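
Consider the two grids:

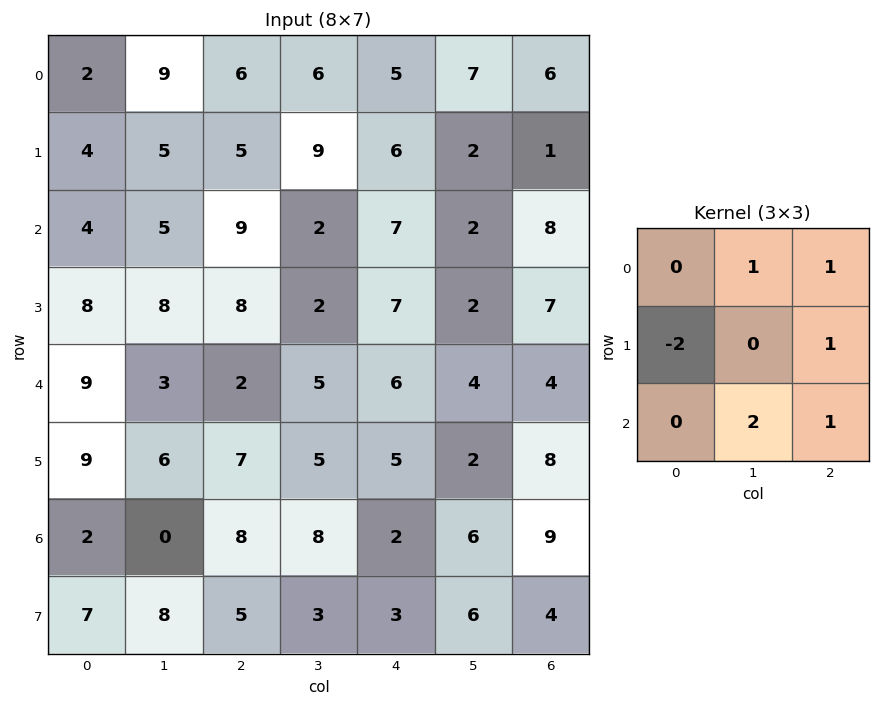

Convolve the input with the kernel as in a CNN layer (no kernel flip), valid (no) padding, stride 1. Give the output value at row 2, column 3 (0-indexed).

23

The receptive field on the input at this output position is [2 7 2 / 2 7 2 / 5 6 4]. Elementwise product with the kernel and sum: 7·1 + 2·1 + 2·-2 + 2·1 + 6·2 + 4·1.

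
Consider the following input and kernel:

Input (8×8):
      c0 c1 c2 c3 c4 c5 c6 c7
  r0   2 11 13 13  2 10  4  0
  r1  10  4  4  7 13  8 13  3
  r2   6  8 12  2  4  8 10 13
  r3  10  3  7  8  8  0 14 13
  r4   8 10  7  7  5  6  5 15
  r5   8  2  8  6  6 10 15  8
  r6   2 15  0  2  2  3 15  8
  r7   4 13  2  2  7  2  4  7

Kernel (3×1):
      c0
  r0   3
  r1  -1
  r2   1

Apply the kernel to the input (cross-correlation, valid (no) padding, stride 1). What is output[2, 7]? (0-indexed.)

The receptive field on the input at this output position is [13 / 13 / 15]. Elementwise product with the kernel and sum: 13·3 + 13·-1 + 15·1.

41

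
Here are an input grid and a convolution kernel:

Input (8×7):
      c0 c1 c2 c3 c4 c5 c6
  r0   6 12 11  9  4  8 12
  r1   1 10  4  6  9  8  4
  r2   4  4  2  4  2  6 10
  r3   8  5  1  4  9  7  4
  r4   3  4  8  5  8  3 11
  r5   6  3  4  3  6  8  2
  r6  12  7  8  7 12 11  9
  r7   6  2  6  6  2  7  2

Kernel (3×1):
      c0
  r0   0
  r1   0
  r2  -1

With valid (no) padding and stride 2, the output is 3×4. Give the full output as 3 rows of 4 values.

-4 -2 -2 -10
-3 -8 -8 -11
-12 -8 -12 -9

Output[0,0]: The receptive field on the input at this output position is [6 / 1 / 4]. Elementwise product with the kernel and sum: 4·-1.
Output[0,1]: The receptive field on the input at this output position is [11 / 4 / 2]. Elementwise product with the kernel and sum: 2·-1.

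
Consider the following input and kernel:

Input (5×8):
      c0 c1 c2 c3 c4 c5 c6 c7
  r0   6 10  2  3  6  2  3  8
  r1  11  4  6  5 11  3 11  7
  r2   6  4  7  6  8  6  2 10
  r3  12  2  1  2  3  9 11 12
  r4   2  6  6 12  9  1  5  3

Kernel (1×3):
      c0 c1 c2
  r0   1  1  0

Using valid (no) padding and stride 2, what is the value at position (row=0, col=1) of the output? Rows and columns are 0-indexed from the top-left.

5

The receptive field on the input at this output position is [2 3 6]. Elementwise product with the kernel and sum: 2·1 + 3·1.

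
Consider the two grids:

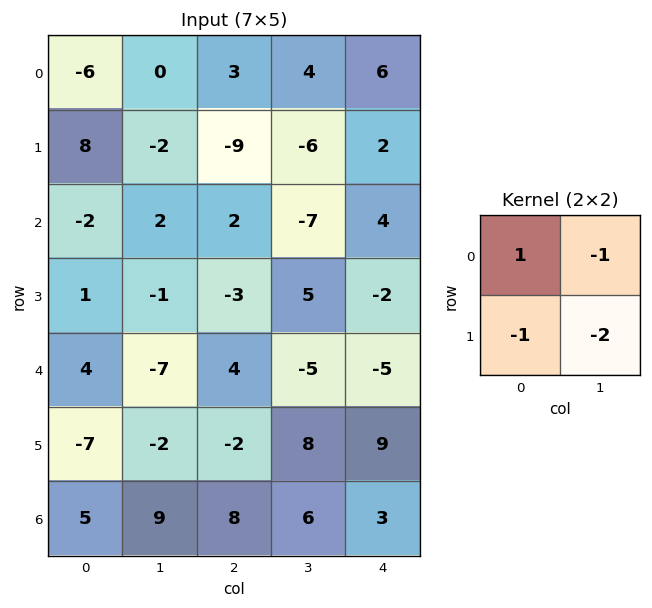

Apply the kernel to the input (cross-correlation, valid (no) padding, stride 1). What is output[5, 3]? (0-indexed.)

-13

The receptive field on the input at this output position is [8 9 / 6 3]. Elementwise product with the kernel and sum: 8·1 + 9·-1 + 6·-1 + 3·-2.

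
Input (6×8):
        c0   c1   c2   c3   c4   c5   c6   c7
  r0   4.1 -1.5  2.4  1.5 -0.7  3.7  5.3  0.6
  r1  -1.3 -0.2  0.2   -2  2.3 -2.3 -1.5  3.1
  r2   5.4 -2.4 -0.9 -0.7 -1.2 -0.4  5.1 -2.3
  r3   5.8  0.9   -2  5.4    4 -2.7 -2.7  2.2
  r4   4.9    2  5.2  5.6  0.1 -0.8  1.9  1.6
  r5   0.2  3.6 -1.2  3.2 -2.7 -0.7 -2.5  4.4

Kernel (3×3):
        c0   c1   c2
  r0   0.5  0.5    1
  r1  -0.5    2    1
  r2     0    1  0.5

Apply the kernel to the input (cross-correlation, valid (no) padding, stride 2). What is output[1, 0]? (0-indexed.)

2.1

The receptive field on the input at this output position is [5.4 -2.4 -0.9 / 5.8 0.9 -2 / 4.9 2 5.2]. Elementwise product with the kernel and sum: 5.4·0.5 + -2.4·0.5 + -0.9·1 + 5.8·-0.5 + 0.9·2 + -2·1 + 2·1 + 5.2·0.5.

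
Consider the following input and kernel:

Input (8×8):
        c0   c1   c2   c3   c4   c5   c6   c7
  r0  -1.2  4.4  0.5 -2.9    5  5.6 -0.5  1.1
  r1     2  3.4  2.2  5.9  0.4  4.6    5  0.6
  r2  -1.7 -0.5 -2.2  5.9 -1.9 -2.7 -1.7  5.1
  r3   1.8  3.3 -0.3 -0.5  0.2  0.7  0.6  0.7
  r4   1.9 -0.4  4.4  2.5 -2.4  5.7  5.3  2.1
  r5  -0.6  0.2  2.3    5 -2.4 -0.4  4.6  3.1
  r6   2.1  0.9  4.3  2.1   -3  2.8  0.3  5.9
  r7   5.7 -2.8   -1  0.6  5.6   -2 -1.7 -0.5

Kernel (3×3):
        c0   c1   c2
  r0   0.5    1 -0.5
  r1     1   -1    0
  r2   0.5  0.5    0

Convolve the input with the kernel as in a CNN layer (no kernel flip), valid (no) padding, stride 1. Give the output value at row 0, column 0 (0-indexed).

The receptive field on the input at this output position is [-1.2 4.4 0.5 / 2 3.4 2.2 / -1.7 -0.5 -2.2]. Elementwise product with the kernel and sum: -1.2·0.5 + 4.4·1 + 0.5·-0.5 + 2·1 + 3.4·-1 + -1.7·0.5 + -0.5·0.5.

1.05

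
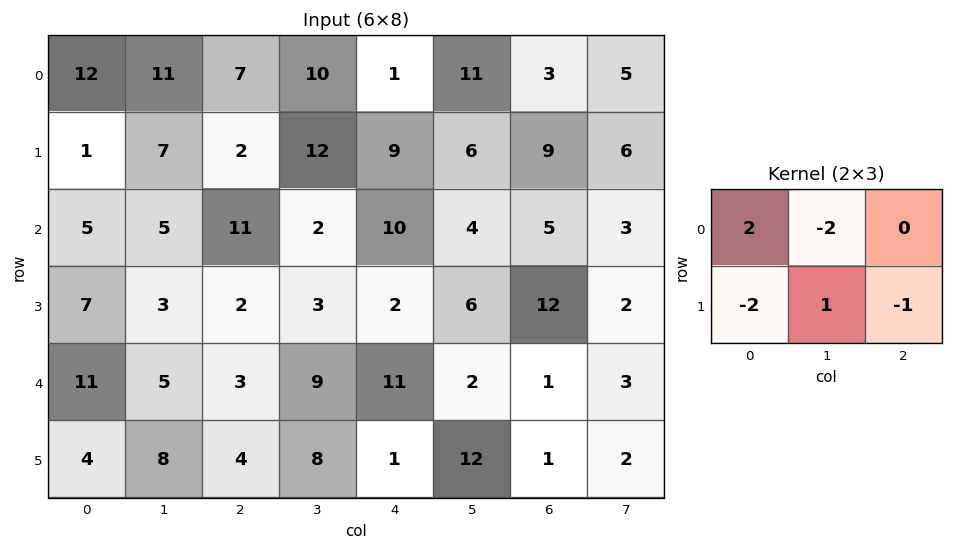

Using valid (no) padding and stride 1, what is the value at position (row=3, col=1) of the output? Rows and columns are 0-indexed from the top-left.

The receptive field on the input at this output position is [3 2 3 / 5 3 9]. Elementwise product with the kernel and sum: 3·2 + 2·-2 + 5·-2 + 3·1 + 9·-1.

-14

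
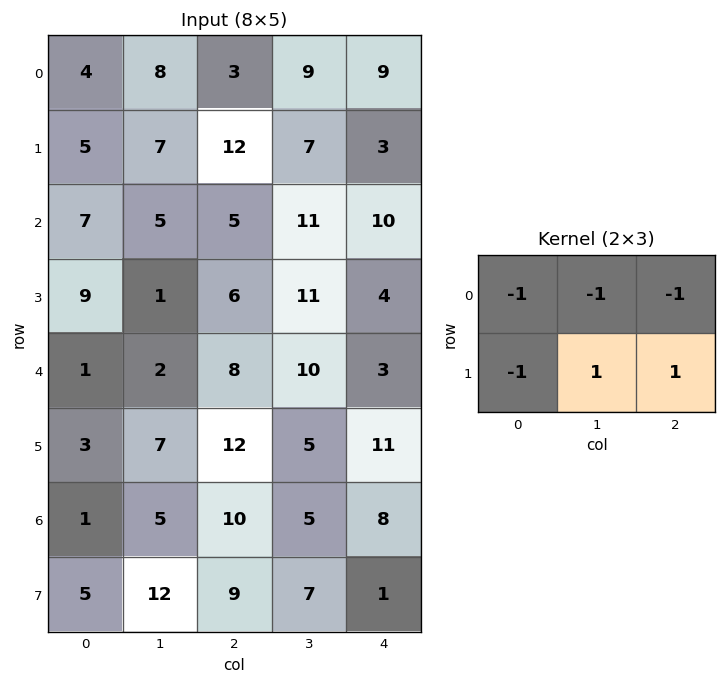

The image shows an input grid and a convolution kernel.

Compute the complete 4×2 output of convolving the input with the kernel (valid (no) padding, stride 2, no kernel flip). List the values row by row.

Output[0,0]: The receptive field on the input at this output position is [4 8 3 / 5 7 12]. Elementwise product with the kernel and sum: 4·-1 + 8·-1 + 3·-1 + 5·-1 + 7·1 + 12·1.

-1 -23
-19 -17
5 -17
0 -24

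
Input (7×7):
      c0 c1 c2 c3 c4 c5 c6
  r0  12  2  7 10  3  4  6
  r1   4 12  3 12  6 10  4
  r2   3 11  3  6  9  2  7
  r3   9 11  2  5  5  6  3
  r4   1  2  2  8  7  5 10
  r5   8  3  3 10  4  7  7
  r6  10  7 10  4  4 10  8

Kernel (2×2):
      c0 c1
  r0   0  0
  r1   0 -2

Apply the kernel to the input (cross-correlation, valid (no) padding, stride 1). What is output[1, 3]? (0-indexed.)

-18

The receptive field on the input at this output position is [12 6 / 6 9]. Elementwise product with the kernel and sum: 9·-2.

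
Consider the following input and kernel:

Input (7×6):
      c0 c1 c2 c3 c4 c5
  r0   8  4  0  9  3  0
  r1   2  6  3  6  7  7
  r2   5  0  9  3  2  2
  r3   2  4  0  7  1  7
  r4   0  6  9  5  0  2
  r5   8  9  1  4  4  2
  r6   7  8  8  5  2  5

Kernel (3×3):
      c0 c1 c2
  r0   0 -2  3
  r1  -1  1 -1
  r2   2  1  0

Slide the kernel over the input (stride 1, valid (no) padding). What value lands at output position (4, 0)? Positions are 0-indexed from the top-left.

37

The receptive field on the input at this output position is [0 6 9 / 8 9 1 / 7 8 8]. Elementwise product with the kernel and sum: 6·-2 + 9·3 + 8·-1 + 9·1 + 1·-1 + 7·2 + 8·1.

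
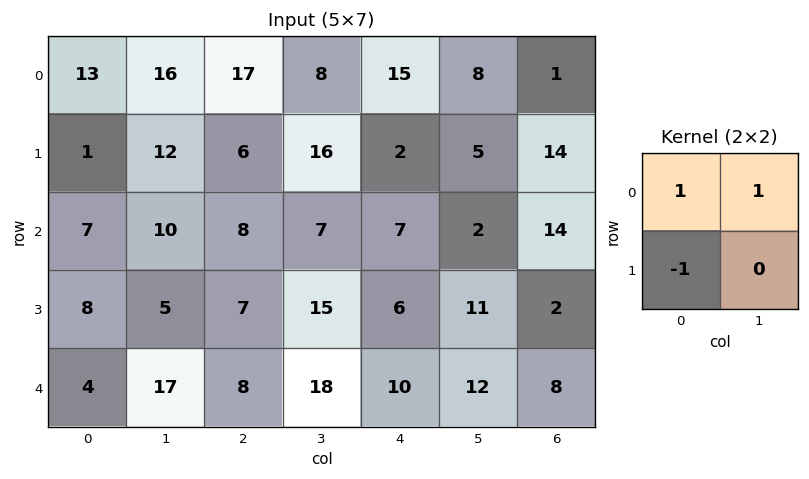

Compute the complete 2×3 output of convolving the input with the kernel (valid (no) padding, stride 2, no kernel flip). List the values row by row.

28 19 21
9 8 3

Output[0,0]: The receptive field on the input at this output position is [13 16 / 1 12]. Elementwise product with the kernel and sum: 13·1 + 16·1 + 1·-1.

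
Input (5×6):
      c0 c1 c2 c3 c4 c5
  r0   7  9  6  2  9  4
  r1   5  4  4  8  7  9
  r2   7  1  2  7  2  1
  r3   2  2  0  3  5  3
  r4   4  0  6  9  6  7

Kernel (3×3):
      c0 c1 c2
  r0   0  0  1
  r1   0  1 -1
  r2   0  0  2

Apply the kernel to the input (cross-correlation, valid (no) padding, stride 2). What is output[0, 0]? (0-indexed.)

The receptive field on the input at this output position is [7 9 6 / 5 4 4 / 7 1 2]. Elementwise product with the kernel and sum: 6·1 + 4·1 + 4·-1 + 2·2.

10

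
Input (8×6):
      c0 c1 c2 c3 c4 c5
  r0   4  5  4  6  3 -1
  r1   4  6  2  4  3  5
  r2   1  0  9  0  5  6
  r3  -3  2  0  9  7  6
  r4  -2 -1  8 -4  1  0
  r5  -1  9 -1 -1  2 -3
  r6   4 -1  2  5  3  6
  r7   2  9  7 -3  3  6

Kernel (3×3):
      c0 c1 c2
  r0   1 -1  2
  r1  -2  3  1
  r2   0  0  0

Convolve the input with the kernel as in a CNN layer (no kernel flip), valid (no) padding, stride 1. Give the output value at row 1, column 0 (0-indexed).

9

The receptive field on the input at this output position is [4 6 2 / 1 0 9 / -3 2 0]. Elementwise product with the kernel and sum: 4·1 + 6·-1 + 2·2 + 1·-2 + 0·3 + 9·1.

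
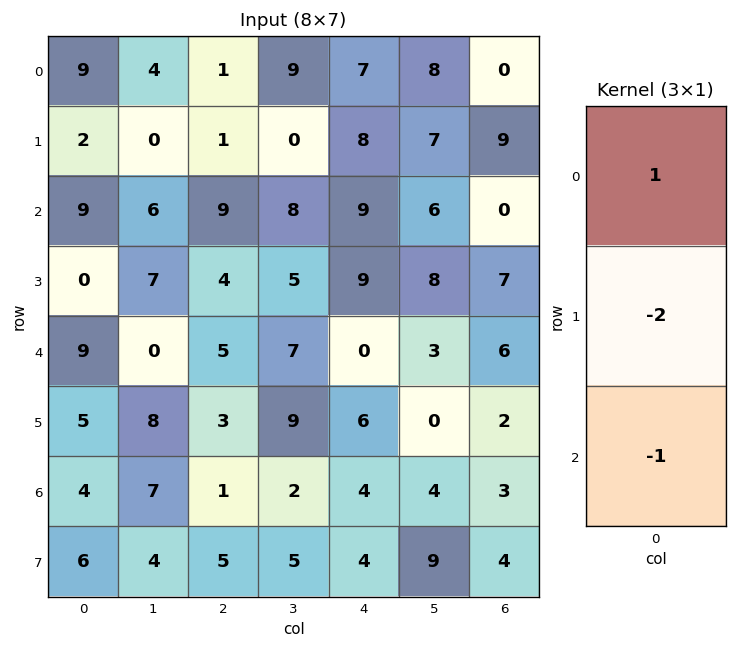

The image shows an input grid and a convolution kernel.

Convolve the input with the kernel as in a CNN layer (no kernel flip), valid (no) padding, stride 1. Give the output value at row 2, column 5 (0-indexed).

The receptive field on the input at this output position is [6 / 8 / 3]. Elementwise product with the kernel and sum: 6·1 + 8·-2 + 3·-1.

-13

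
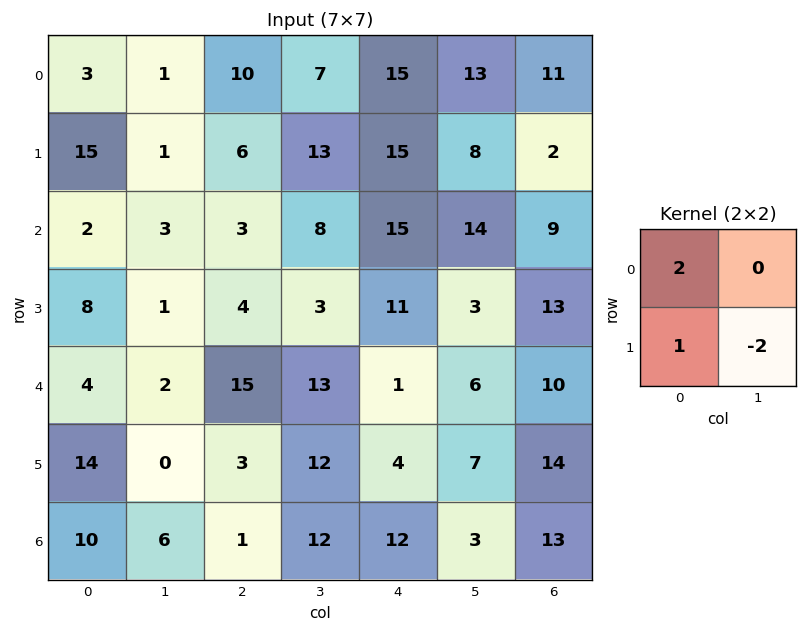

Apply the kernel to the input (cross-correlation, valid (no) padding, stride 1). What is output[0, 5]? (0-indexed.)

The receptive field on the input at this output position is [13 11 / 8 2]. Elementwise product with the kernel and sum: 13·2 + 8·1 + 2·-2.

30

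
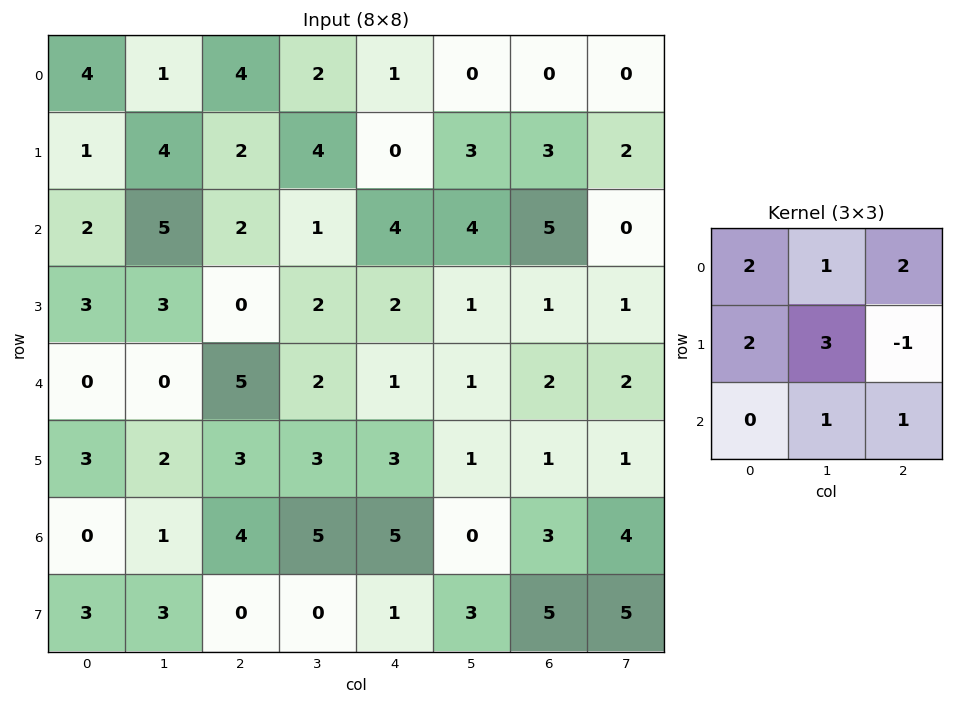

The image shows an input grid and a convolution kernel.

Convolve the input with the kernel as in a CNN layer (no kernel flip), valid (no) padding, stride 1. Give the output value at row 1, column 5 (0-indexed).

The receptive field on the input at this output position is [3 3 2 / 4 5 0 / 1 1 1]. Elementwise product with the kernel and sum: 3·2 + 3·1 + 2·2 + 4·2 + 5·3 + 0·-1 + 1·1 + 1·1.

38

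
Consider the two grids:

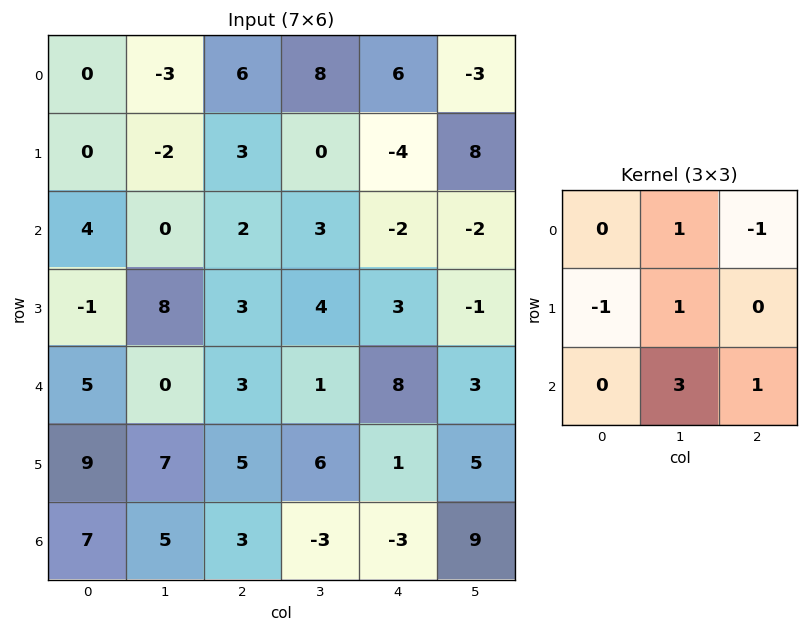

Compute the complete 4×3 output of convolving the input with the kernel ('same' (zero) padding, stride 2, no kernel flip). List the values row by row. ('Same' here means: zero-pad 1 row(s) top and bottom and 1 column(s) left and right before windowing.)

-2 18 -6
11 18 -9
30 23 19
9 -3 -4

Output[0,0]: The receptive field on the zero-padded input at this output position is [0 0 0 / 0 0 -3 / 0 0 -2]. Elementwise product with the kernel and sum: 0·1 + 0·-1 + 0·-1 + 0·1 + 0·3 + -2·1.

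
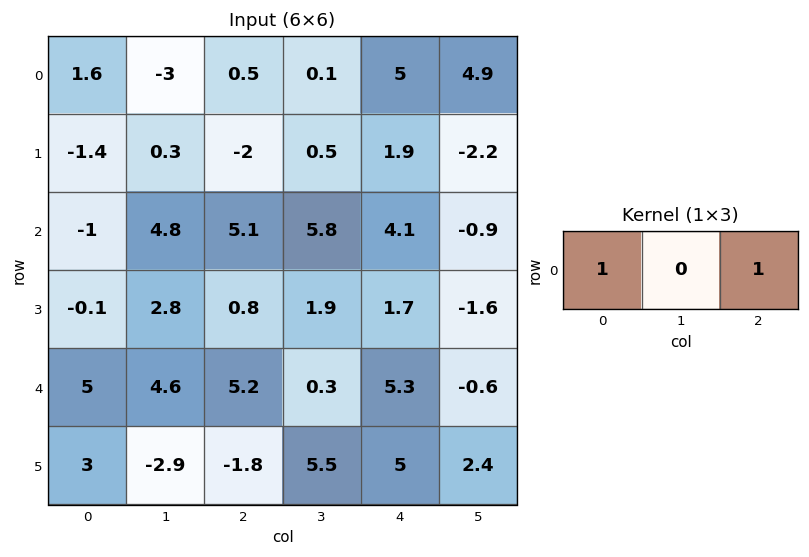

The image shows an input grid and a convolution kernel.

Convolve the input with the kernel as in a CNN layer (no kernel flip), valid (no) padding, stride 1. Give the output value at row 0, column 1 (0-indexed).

The receptive field on the input at this output position is [-3 0.5 0.1]. Elementwise product with the kernel and sum: -3·1 + 0.1·1.

-2.9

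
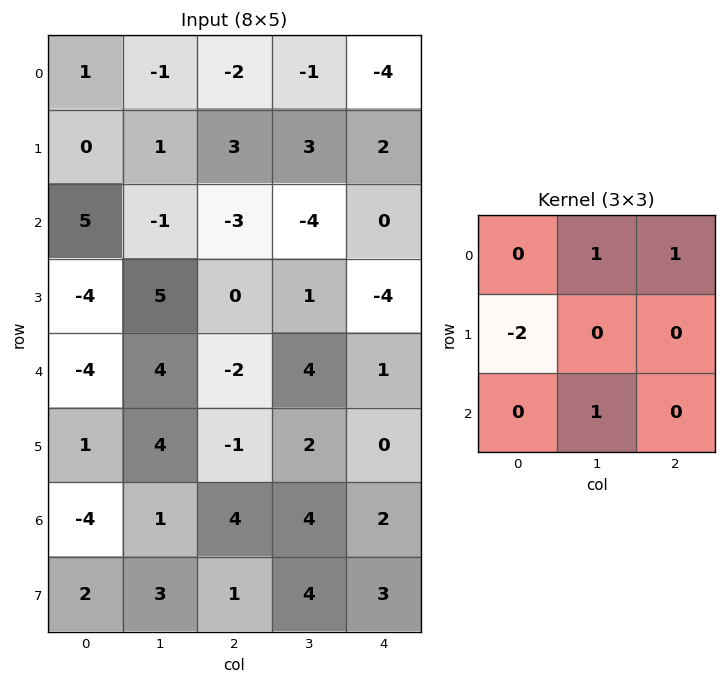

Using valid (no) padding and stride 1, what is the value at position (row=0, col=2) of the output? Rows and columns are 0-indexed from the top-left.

The receptive field on the input at this output position is [-2 -1 -4 / 3 3 2 / -3 -4 0]. Elementwise product with the kernel and sum: -1·1 + -4·1 + 3·-2 + -4·1.

-15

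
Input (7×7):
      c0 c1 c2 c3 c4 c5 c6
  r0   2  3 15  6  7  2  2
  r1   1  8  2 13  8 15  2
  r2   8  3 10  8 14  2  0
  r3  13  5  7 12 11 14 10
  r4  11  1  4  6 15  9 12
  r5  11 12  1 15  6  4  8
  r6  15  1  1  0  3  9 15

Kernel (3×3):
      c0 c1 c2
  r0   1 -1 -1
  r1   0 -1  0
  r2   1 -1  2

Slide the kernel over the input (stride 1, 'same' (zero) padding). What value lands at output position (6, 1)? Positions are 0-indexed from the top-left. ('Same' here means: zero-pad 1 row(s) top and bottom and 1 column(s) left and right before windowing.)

The receptive field on the zero-padded input at this output position is [11 12 1 / 15 1 1 / 0 0 0]. Elementwise product with the kernel and sum: 11·1 + 12·-1 + 1·-1 + 1·-1 + 0·1 + 0·-1 + 0·2.

-3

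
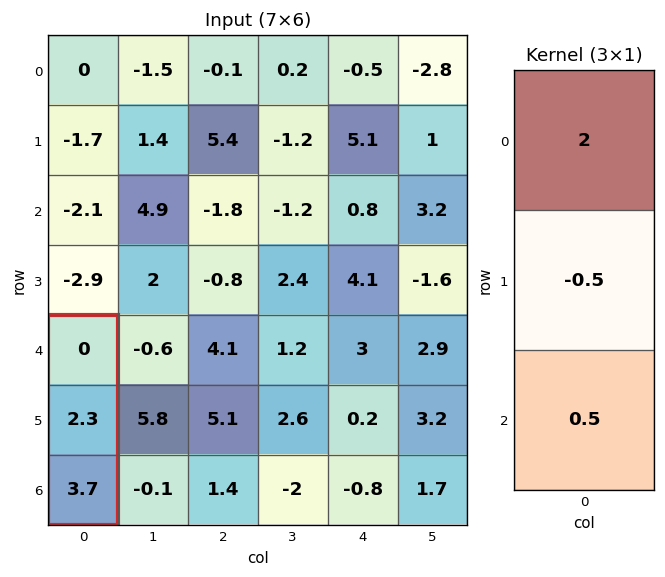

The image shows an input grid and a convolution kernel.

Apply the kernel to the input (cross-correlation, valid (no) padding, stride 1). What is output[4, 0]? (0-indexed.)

The receptive field on the input at this output position is [0 / 2.3 / 3.7]. Elementwise product with the kernel and sum: 0·2 + 2.3·-0.5 + 3.7·0.5.

0.7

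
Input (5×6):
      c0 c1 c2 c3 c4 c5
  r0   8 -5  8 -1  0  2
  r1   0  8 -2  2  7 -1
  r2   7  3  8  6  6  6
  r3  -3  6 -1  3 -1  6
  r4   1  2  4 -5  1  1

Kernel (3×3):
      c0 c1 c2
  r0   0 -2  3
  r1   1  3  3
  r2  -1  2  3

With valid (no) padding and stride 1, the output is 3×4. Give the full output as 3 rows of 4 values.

75 20 49 50
30 56 65 38
45 5 0 34

Output[0,0]: The receptive field on the input at this output position is [8 -5 8 / 0 8 -2 / 7 3 8]. Elementwise product with the kernel and sum: -5·-2 + 8·3 + 0·1 + 8·3 + -2·3 + 7·-1 + 3·2 + 8·3.
Output[0,1]: The receptive field on the input at this output position is [-5 8 -1 / 8 -2 2 / 3 8 6]. Elementwise product with the kernel and sum: 8·-2 + -1·3 + 8·1 + -2·3 + 2·3 + 3·-1 + 8·2 + 6·3.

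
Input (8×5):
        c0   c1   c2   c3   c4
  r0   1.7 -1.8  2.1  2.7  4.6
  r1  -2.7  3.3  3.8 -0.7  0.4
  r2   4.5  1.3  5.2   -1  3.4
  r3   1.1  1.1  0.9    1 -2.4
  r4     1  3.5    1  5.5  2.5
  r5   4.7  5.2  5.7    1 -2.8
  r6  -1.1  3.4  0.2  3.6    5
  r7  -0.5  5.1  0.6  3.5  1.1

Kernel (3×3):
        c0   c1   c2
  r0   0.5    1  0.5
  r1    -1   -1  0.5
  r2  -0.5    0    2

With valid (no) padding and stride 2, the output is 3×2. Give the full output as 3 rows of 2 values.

Output[0,0]: The receptive field on the input at this output position is [1.7 -1.8 2.1 / -2.7 3.3 3.8 / 4.5 1.3 5.2]. Elementwise product with the kernel and sum: 1.7·0.5 + -1.8·1 + 2.1·0.5 + -2.7·-1 + 3.3·-1 + 3.8·0.5 + 4.5·-0.5 + 5.2·2.

9.55 7.35
5.9 4.7
-1.6 9.05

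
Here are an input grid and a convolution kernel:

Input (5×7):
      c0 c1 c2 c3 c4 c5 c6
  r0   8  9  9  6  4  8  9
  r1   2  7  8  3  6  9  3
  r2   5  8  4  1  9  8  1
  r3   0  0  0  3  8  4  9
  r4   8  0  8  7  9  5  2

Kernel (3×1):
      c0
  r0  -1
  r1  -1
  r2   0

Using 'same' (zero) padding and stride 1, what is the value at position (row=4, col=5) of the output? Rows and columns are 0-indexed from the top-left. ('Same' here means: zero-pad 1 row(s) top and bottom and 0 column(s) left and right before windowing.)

-9

The receptive field on the zero-padded input at this output position is [4 / 5 / 0]. Elementwise product with the kernel and sum: 4·-1 + 5·-1.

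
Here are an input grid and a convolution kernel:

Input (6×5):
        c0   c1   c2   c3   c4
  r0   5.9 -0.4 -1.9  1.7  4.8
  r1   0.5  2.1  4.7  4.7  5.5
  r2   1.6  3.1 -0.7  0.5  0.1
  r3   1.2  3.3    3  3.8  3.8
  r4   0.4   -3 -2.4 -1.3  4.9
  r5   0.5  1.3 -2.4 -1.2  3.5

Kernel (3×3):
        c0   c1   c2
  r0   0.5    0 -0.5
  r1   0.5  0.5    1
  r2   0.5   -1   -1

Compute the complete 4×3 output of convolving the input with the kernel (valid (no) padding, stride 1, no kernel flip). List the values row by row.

Output[0,0]: The receptive field on the input at this output position is [5.9 -0.4 -1.9 / 0.5 2.1 4.7 / 1.6 3.1 -0.7]. Elementwise product with the kernel and sum: 5.9·0.5 + -1.9·-0.5 + 0.5·0.5 + 2.1·0.5 + 4.7·1 + 1.6·0.5 + 3.1·-1 + -0.7·-1.
Output[0,1]: The receptive field on the input at this output position is [-0.4 -1.9 1.7 / 2.1 4.7 4.7 / 3.1 -0.7 0.5]. Elementwise product with the kernel and sum: -0.4·0.5 + 1.7·-0.5 + 2.1·0.5 + 4.7·0.5 + 4.7·1 + 3.1·0.5 + -0.7·-1 + 0.5·-1.

8.3 8.8 5.9
-6.15 -4.75 -6.5
12 10.45 2
-3.25 -0 -0.85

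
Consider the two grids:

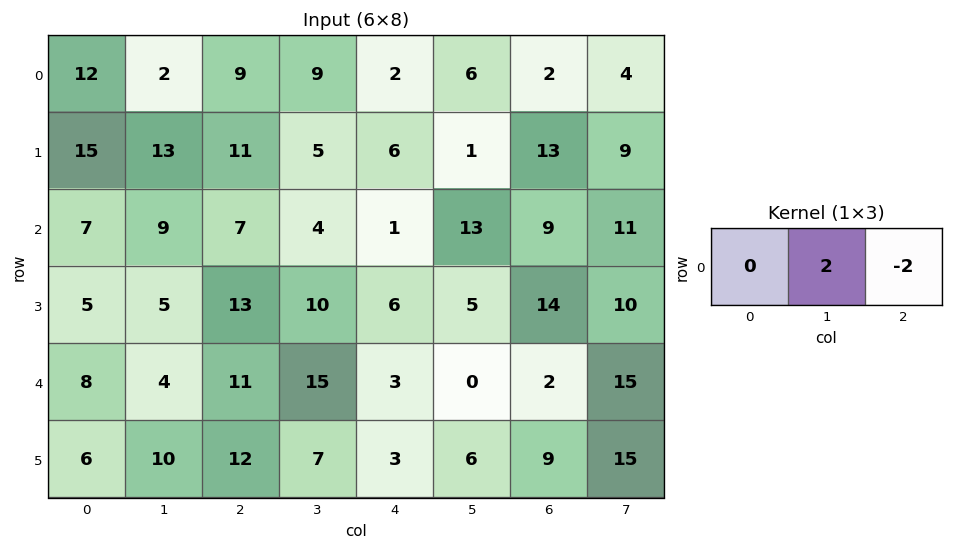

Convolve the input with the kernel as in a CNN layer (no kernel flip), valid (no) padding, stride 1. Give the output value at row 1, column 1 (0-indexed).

The receptive field on the input at this output position is [13 11 5]. Elementwise product with the kernel and sum: 11·2 + 5·-2.

12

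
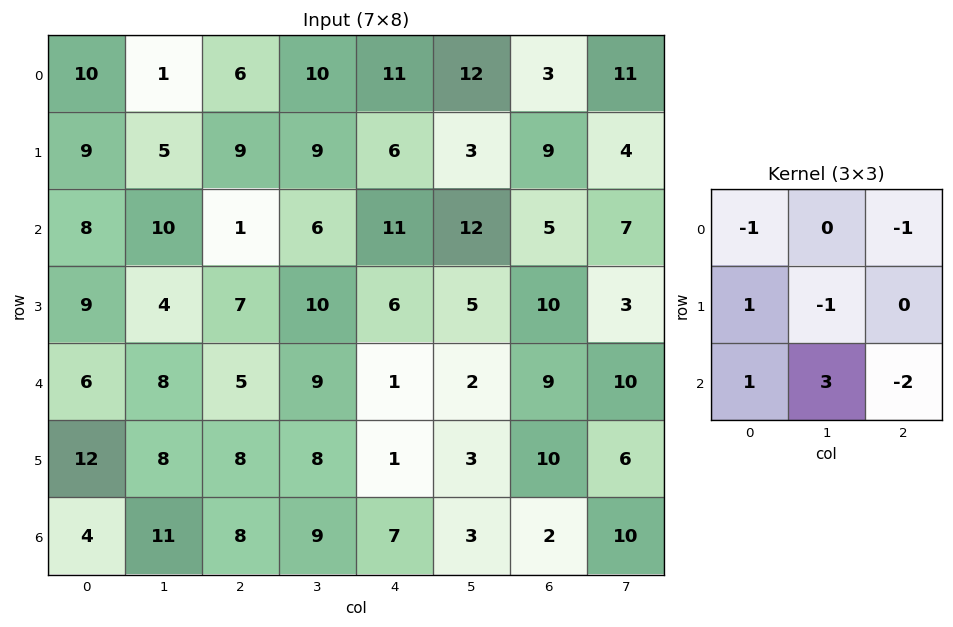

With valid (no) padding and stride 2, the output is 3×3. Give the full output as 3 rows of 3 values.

Output[0,0]: The receptive field on the input at this output position is [10 1 6 / 9 5 9 / 8 10 1]. Elementwise product with the kernel and sum: 10·-1 + 6·-1 + 9·1 + 5·-1 + 8·1 + 10·3 + 1·-2.

24 -20 26
16 15 -26
14 15 0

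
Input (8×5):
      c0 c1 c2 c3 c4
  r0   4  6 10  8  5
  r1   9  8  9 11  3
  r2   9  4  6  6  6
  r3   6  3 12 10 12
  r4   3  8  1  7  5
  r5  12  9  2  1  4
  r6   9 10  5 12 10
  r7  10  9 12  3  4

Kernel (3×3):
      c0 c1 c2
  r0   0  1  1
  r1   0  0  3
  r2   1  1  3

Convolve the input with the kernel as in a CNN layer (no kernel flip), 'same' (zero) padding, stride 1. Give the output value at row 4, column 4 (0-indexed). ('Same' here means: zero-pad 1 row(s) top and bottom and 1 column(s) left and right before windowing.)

17

The receptive field on the zero-padded input at this output position is [10 12 0 / 7 5 0 / 1 4 0]. Elementwise product with the kernel and sum: 12·1 + 0·1 + 0·3 + 1·1 + 4·1 + 0·3.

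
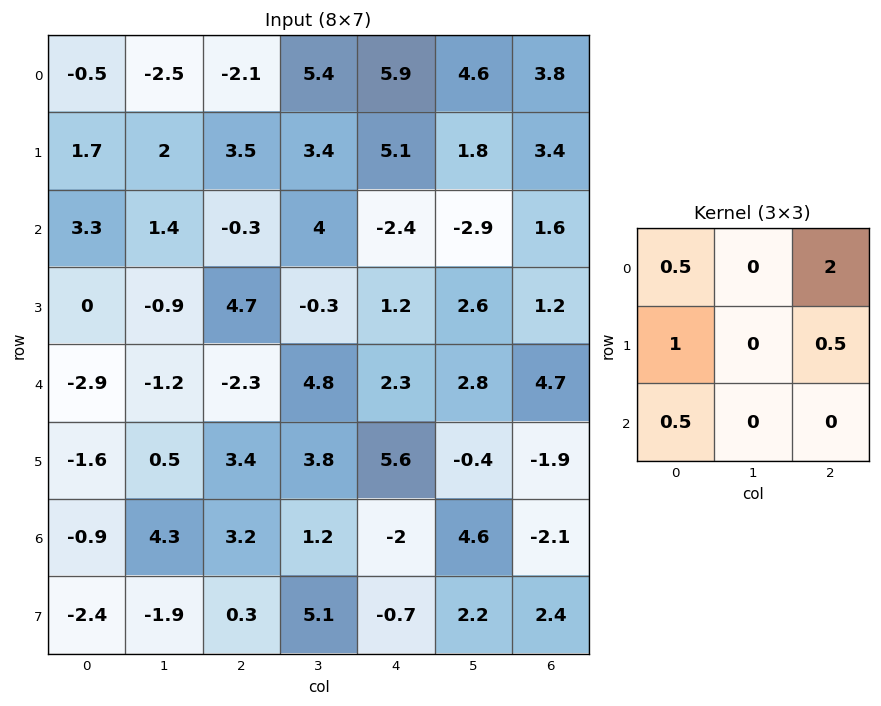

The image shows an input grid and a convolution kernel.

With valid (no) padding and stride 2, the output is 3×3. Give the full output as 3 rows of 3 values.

Output[0,0]: The receptive field on the input at this output position is [-0.5 -2.5 -2.1 / 1.7 2 3.5 / 3.3 1.4 -0.3]. Elementwise product with the kernel and sum: -0.5·0.5 + -2.1·2 + 1.7·1 + 3.5·0.5 + 3.3·0.5.

0.65 16.65 16.15
1.95 -0.8 4.95
-6.4 11.25 14.2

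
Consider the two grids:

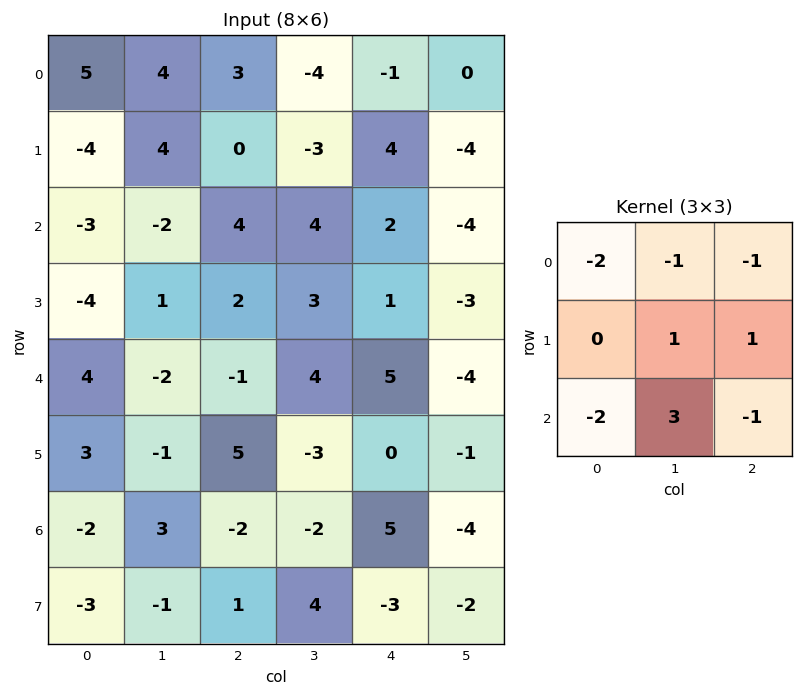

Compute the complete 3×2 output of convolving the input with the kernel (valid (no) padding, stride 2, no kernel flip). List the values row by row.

Output[0,0]: The receptive field on the input at this output position is [5 4 3 / -4 4 0 / -3 -2 4]. Elementwise product with the kernel and sum: 5·-2 + 4·-1 + 3·-1 + 4·1 + 0·1 + -3·-2 + -2·3 + 4·-1.

-17 2
-6 -1
14 -17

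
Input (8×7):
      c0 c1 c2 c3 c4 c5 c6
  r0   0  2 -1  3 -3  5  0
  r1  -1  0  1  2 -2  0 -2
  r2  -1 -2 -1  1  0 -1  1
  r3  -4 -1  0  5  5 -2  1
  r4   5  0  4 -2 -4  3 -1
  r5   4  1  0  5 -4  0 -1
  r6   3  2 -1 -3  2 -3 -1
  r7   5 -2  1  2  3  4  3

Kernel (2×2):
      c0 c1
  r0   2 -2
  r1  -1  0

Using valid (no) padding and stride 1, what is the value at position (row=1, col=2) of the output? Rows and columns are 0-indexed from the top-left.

The receptive field on the input at this output position is [1 2 / -1 1]. Elementwise product with the kernel and sum: 1·2 + 2·-2 + -1·-1.

-1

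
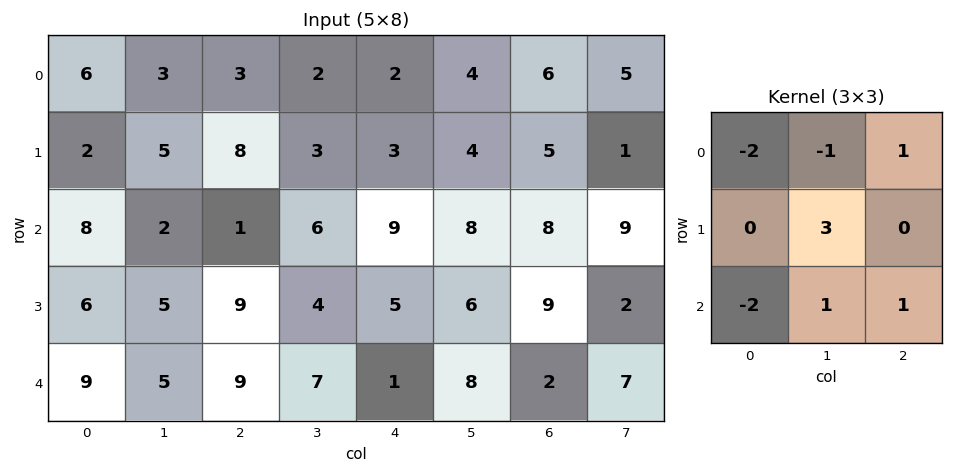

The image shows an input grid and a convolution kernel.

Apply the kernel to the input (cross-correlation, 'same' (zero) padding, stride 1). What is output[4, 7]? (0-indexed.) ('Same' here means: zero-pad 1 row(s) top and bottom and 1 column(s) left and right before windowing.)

The receptive field on the zero-padded input at this output position is [9 2 0 / 2 7 0 / 0 0 0]. Elementwise product with the kernel and sum: 9·-2 + 2·-1 + 0·1 + 7·3 + 0·-2 + 0·1 + 0·1.

1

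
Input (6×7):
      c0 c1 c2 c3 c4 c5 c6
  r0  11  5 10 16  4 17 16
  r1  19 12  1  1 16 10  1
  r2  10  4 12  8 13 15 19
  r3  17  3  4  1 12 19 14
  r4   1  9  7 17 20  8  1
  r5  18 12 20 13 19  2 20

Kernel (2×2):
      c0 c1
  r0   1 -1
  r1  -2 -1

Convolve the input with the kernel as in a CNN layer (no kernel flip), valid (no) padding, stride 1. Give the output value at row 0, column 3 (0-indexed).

-6

The receptive field on the input at this output position is [16 4 / 1 16]. Elementwise product with the kernel and sum: 16·1 + 4·-1 + 1·-2 + 16·-1.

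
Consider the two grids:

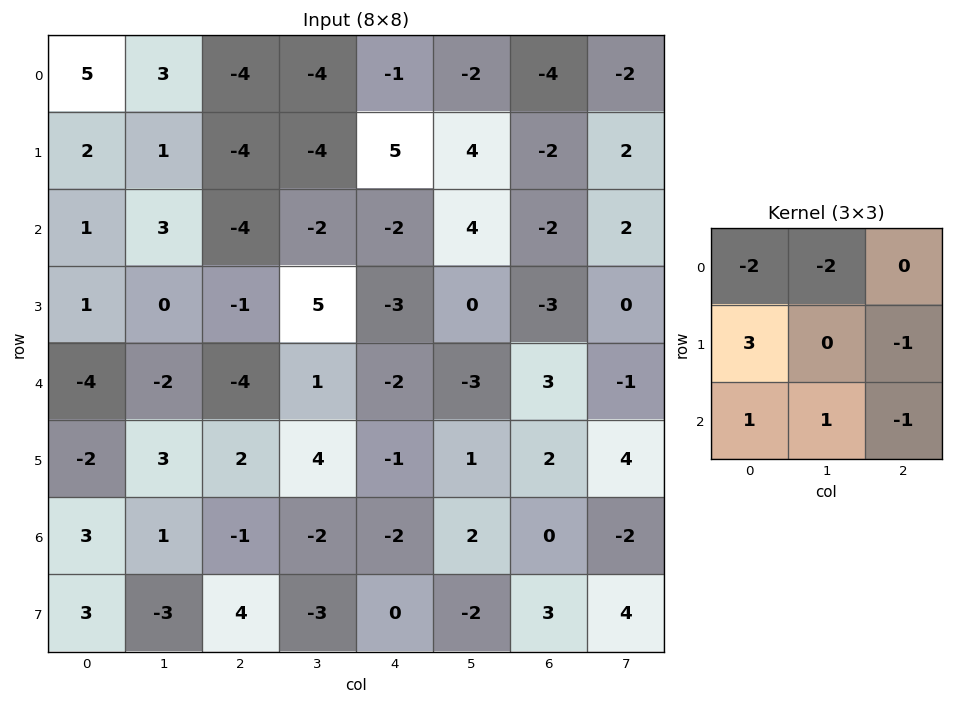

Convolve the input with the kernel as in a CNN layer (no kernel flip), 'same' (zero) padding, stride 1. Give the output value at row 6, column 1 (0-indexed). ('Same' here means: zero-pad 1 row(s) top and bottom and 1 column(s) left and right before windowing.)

The receptive field on the zero-padded input at this output position is [-2 3 2 / 3 1 -1 / 3 -3 4]. Elementwise product with the kernel and sum: -2·-2 + 3·-2 + 3·3 + -1·-1 + 3·1 + -3·1 + 4·-1.

4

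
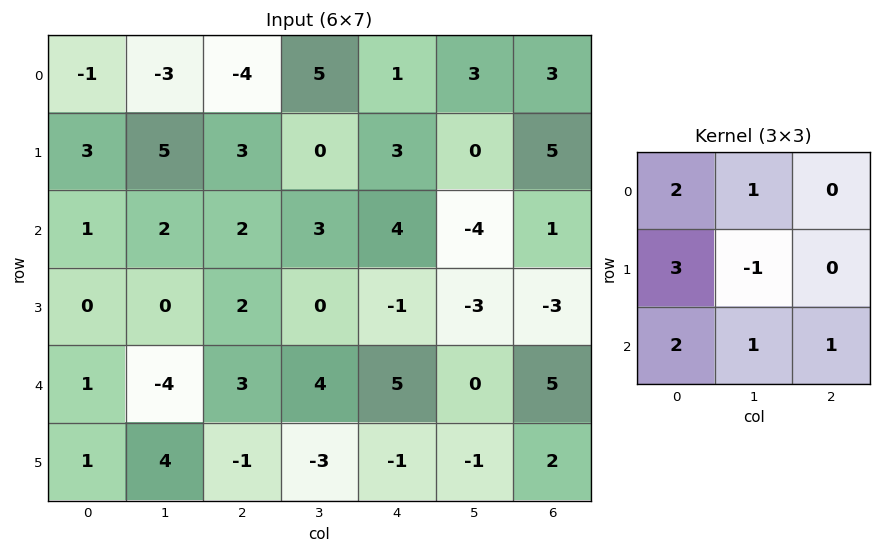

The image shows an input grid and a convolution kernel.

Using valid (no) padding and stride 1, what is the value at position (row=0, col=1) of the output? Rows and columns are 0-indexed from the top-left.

The receptive field on the input at this output position is [-3 -4 5 / 5 3 0 / 2 2 3]. Elementwise product with the kernel and sum: -3·2 + -4·1 + 5·3 + 3·-1 + 2·2 + 2·1 + 3·1.

11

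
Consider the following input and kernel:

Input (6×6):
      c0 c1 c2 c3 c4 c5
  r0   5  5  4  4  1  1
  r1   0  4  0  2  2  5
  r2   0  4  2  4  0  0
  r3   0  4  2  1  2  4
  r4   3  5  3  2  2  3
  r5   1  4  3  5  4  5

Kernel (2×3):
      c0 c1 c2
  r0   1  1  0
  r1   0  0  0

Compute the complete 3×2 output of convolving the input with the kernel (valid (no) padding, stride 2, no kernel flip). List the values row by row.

Output[0,0]: The receptive field on the input at this output position is [5 5 4 / 0 4 0]. Elementwise product with the kernel and sum: 5·1 + 5·1.

10 8
4 6
8 5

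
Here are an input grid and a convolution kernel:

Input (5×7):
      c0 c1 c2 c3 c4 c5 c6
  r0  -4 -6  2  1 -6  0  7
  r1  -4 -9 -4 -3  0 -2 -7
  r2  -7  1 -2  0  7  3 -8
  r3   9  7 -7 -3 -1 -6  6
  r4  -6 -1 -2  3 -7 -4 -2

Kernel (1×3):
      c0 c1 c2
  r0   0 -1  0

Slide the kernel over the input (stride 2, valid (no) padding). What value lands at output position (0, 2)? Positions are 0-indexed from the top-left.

The receptive field on the input at this output position is [-6 0 7]. Elementwise product with the kernel and sum: 0·-1.

0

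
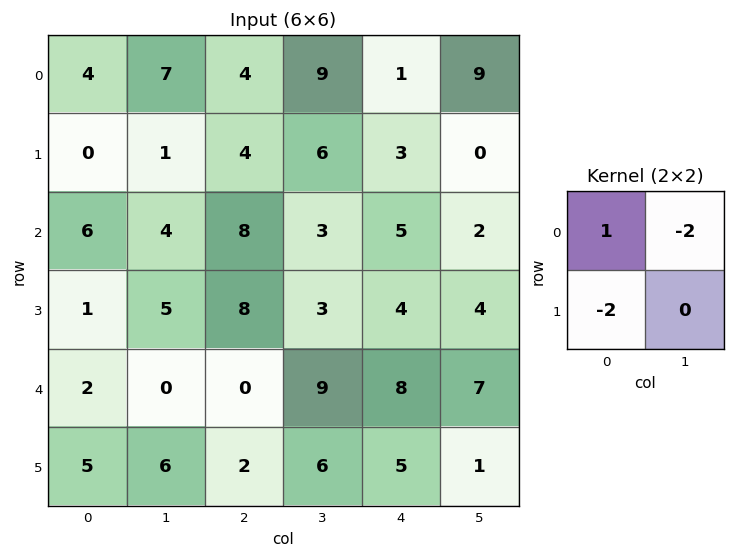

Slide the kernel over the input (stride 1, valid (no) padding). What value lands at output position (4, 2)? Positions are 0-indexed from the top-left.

-22

The receptive field on the input at this output position is [0 9 / 2 6]. Elementwise product with the kernel and sum: 0·1 + 9·-2 + 2·-2.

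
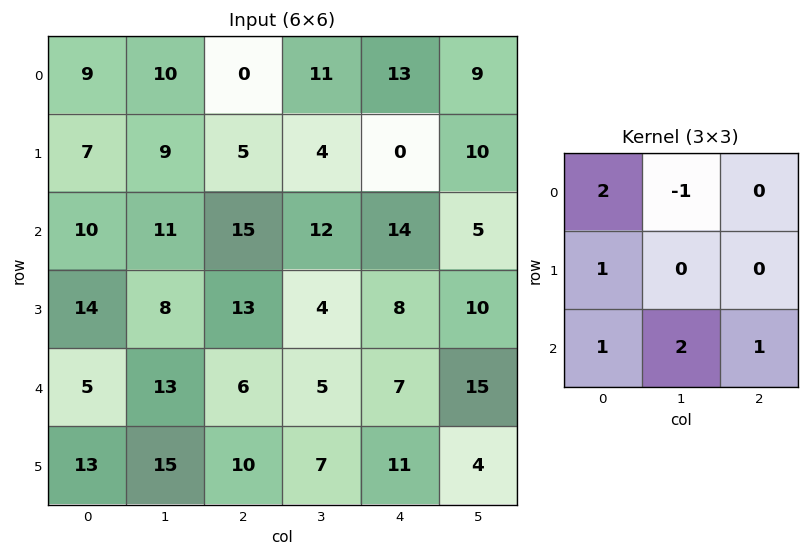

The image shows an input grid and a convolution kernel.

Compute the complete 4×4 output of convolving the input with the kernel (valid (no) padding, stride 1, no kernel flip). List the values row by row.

Output[0,0]: The receptive field on the input at this output position is [9 10 0 / 7 9 5 / 10 11 15]. Elementwise product with the kernel and sum: 9·2 + 10·-1 + 7·1 + 10·1 + 11·2 + 15·1.

62 82 47 58
58 62 50 50
60 45 54 48
78 58 63 38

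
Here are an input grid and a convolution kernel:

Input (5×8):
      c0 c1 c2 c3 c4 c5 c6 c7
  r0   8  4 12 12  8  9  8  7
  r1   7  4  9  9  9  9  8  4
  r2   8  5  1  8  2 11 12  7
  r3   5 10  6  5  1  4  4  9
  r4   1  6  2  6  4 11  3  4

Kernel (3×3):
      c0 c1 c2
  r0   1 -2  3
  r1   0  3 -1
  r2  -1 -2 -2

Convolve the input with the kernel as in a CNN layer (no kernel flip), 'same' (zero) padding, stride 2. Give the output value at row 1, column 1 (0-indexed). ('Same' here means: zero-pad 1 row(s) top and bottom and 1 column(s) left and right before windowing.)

-24

The receptive field on the zero-padded input at this output position is [4 9 9 / 5 1 8 / 10 6 5]. Elementwise product with the kernel and sum: 4·1 + 9·-2 + 9·3 + 1·3 + 8·-1 + 10·-1 + 6·-2 + 5·-2.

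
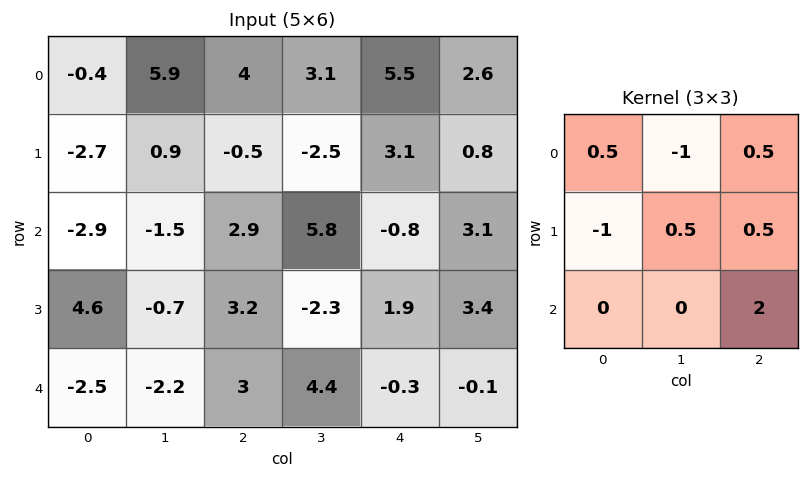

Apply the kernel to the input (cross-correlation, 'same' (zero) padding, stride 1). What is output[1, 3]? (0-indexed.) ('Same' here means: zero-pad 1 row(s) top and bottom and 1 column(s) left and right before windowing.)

The receptive field on the zero-padded input at this output position is [4 3.1 5.5 / -0.5 -2.5 3.1 / 2.9 5.8 -0.8]. Elementwise product with the kernel and sum: 4·0.5 + 3.1·-1 + 5.5·0.5 + -0.5·-1 + -2.5·0.5 + 3.1·0.5 + -0.8·2.

0.85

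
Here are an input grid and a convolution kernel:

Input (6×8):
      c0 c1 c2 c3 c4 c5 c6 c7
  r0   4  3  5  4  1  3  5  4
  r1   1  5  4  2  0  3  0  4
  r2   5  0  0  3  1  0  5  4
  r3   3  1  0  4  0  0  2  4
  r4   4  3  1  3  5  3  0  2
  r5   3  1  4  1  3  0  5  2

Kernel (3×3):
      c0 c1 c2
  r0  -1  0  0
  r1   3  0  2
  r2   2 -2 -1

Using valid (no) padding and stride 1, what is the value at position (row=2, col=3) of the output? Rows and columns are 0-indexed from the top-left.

The receptive field on the input at this output position is [3 1 0 / 4 0 0 / 3 5 3]. Elementwise product with the kernel and sum: 3·-1 + 4·3 + 0·2 + 3·2 + 5·-2 + 3·-1.

2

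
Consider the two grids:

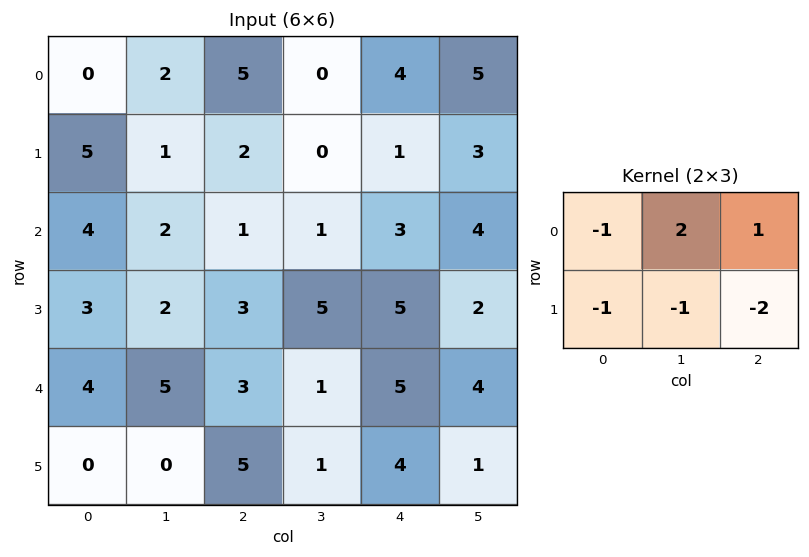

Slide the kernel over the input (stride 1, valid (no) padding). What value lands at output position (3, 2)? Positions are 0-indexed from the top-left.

The receptive field on the input at this output position is [3 5 5 / 3 1 5]. Elementwise product with the kernel and sum: 3·-1 + 5·2 + 5·1 + 3·-1 + 1·-1 + 5·-2.

-2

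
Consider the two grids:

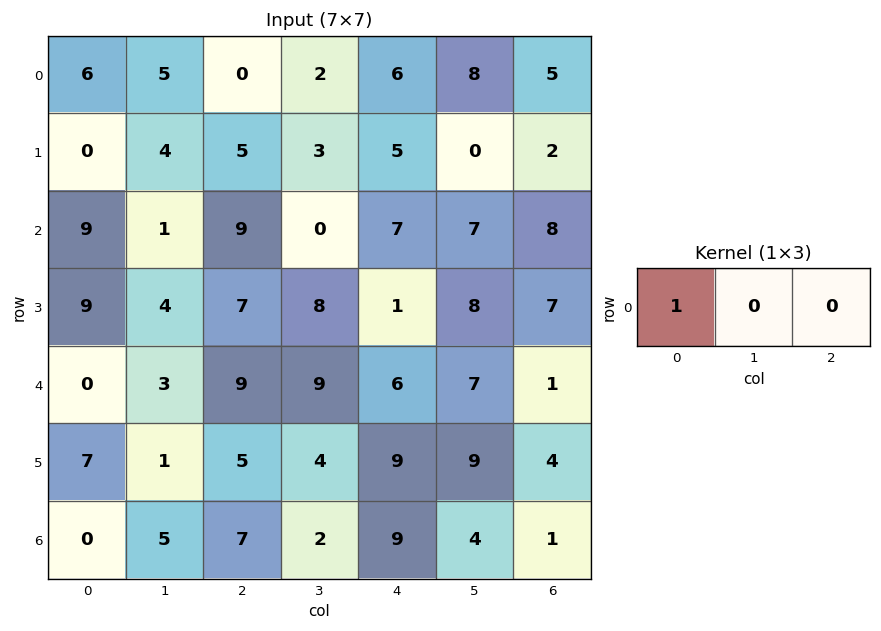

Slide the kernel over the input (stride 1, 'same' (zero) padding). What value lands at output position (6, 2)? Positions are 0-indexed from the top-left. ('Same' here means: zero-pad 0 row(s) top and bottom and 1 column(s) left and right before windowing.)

The receptive field on the zero-padded input at this output position is [5 7 2]. Elementwise product with the kernel and sum: 5·1.

5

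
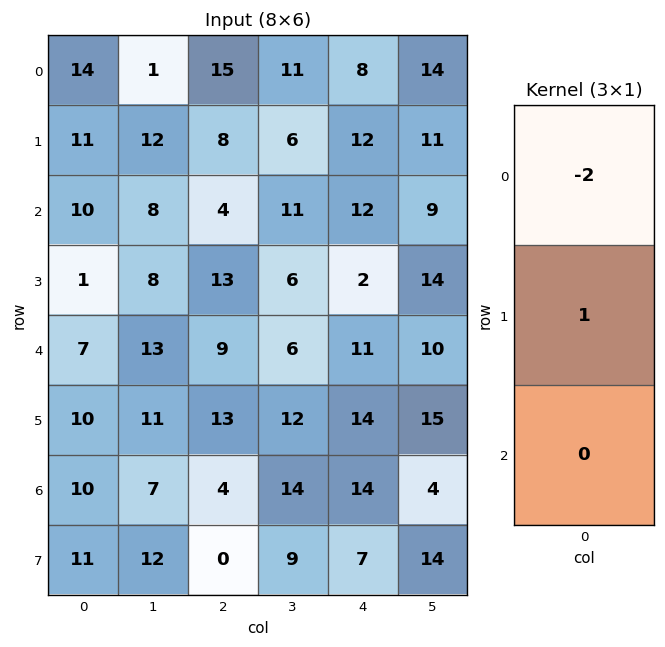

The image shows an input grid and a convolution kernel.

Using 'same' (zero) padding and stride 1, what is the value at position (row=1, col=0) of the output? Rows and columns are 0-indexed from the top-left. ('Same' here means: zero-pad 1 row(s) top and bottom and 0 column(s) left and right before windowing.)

The receptive field on the zero-padded input at this output position is [14 / 11 / 10]. Elementwise product with the kernel and sum: 14·-2 + 11·1.

-17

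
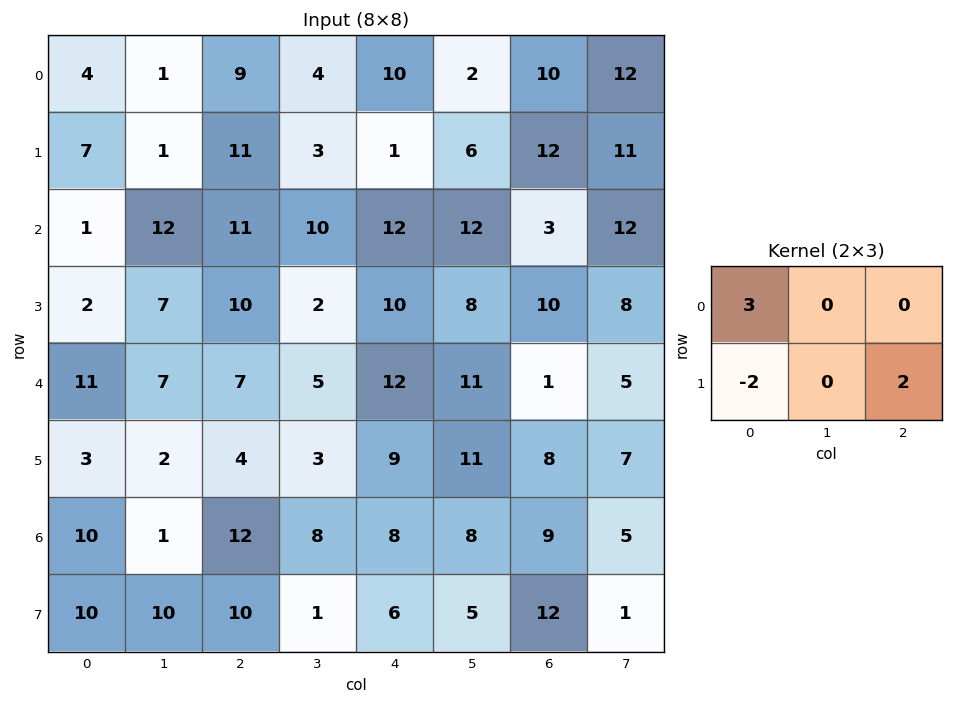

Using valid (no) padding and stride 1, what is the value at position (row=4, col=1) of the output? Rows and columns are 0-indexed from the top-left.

The receptive field on the input at this output position is [7 7 5 / 2 4 3]. Elementwise product with the kernel and sum: 7·3 + 2·-2 + 3·2.

23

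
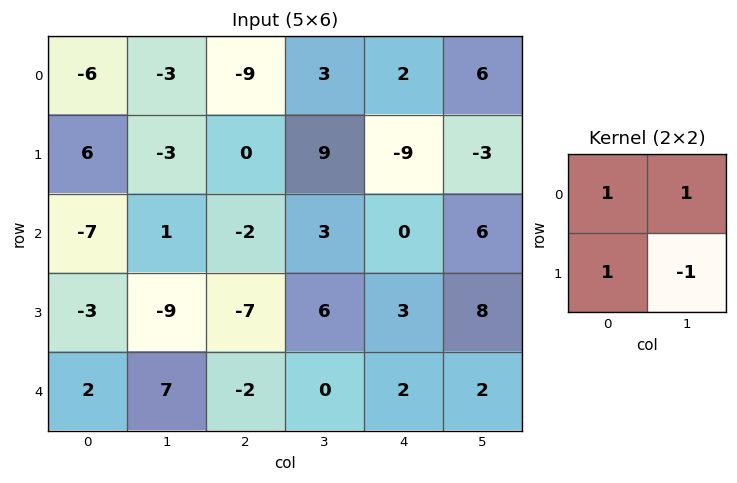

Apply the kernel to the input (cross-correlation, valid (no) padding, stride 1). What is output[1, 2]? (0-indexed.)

The receptive field on the input at this output position is [0 9 / -2 3]. Elementwise product with the kernel and sum: 0·1 + 9·1 + -2·1 + 3·-1.

4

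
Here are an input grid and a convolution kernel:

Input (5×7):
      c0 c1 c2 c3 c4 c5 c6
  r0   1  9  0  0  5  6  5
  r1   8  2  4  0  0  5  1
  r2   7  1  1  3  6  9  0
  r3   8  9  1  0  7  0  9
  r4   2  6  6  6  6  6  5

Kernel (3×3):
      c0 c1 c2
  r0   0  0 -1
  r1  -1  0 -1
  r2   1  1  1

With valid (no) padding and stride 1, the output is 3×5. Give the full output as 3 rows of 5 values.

-3 3 1 7 9
6 6 1 -10 9
4 6 4 9 1

Output[0,0]: The receptive field on the input at this output position is [1 9 0 / 8 2 4 / 7 1 1]. Elementwise product with the kernel and sum: 0·-1 + 8·-1 + 4·-1 + 7·1 + 1·1 + 1·1.
Output[0,1]: The receptive field on the input at this output position is [9 0 0 / 2 4 0 / 1 1 3]. Elementwise product with the kernel and sum: 0·-1 + 2·-1 + 0·-1 + 1·1 + 1·1 + 3·1.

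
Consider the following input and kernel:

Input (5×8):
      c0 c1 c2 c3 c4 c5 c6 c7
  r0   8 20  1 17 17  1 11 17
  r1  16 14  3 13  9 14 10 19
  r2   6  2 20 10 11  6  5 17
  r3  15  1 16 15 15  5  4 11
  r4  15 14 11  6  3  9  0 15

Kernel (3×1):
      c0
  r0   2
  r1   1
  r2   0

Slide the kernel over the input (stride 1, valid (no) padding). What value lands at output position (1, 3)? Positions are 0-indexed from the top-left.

36

The receptive field on the input at this output position is [13 / 10 / 15]. Elementwise product with the kernel and sum: 13·2 + 10·1.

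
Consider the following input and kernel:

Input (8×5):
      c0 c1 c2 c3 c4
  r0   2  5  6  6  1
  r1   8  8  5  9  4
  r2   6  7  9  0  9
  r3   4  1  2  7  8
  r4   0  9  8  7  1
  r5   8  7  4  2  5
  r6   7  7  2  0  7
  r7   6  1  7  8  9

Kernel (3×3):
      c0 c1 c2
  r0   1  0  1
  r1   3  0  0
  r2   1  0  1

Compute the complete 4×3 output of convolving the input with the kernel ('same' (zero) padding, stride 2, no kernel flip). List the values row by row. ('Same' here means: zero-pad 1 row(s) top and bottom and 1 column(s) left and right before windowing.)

Output[0,0]: The receptive field on the zero-padded input at this output position is [0 0 0 / 0 2 5 / 0 8 8]. Elementwise product with the kernel and sum: 0·1 + 0·1 + 0·3 + 0·1 + 8·1.

8 32 27
9 46 16
8 44 30
8 39 10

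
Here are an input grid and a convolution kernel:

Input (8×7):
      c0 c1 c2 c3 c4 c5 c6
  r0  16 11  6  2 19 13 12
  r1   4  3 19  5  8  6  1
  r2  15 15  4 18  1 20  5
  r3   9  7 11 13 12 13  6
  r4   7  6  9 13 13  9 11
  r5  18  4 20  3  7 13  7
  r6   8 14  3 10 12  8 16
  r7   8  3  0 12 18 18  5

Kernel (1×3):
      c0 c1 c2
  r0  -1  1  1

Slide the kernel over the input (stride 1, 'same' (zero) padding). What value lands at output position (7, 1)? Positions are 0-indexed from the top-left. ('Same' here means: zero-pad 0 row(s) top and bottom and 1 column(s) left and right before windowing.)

The receptive field on the zero-padded input at this output position is [8 3 0]. Elementwise product with the kernel and sum: 8·-1 + 3·1 + 0·1.

-5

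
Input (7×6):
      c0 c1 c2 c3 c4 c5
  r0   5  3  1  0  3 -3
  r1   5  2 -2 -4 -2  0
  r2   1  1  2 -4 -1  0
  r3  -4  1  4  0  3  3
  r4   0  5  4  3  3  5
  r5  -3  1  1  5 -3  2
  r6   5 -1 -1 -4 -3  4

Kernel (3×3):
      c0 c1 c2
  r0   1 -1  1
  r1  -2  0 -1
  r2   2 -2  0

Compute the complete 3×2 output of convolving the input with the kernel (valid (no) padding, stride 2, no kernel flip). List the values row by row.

-5 22
-4 -4
16 11

Output[0,0]: The receptive field on the input at this output position is [5 3 1 / 5 2 -2 / 1 1 2]. Elementwise product with the kernel and sum: 5·1 + 3·-1 + 1·1 + 5·-2 + -2·-1 + 1·2 + 1·-2.
Output[0,1]: The receptive field on the input at this output position is [1 0 3 / -2 -4 -2 / 2 -4 -1]. Elementwise product with the kernel and sum: 1·1 + 0·-1 + 3·1 + -2·-2 + -2·-1 + 2·2 + -4·-2.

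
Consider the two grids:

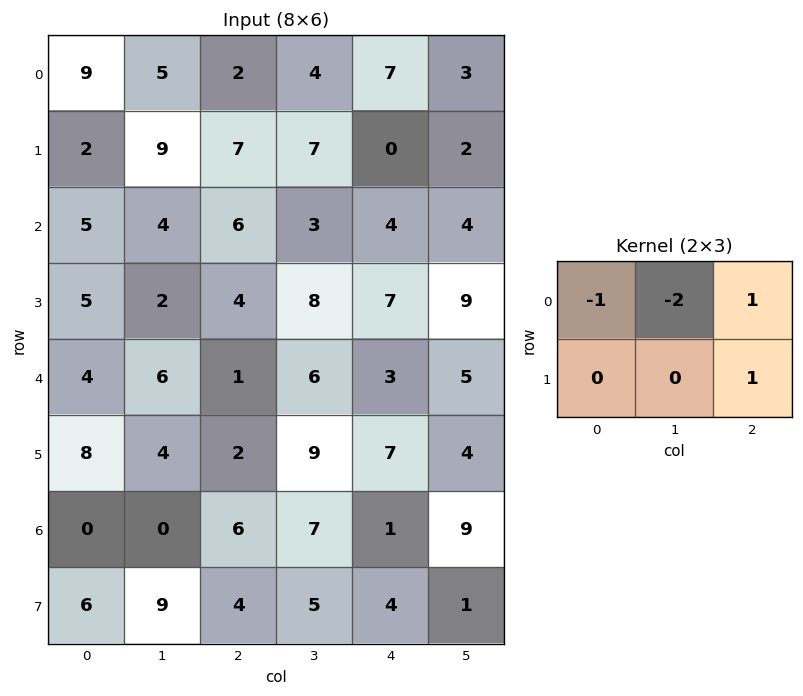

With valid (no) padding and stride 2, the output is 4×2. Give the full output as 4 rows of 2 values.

-10 -3
-3 -1
-13 -3
10 -15

Output[0,0]: The receptive field on the input at this output position is [9 5 2 / 2 9 7]. Elementwise product with the kernel and sum: 9·-1 + 5·-2 + 2·1 + 7·1.
Output[0,1]: The receptive field on the input at this output position is [2 4 7 / 7 7 0]. Elementwise product with the kernel and sum: 2·-1 + 4·-2 + 7·1 + 0·1.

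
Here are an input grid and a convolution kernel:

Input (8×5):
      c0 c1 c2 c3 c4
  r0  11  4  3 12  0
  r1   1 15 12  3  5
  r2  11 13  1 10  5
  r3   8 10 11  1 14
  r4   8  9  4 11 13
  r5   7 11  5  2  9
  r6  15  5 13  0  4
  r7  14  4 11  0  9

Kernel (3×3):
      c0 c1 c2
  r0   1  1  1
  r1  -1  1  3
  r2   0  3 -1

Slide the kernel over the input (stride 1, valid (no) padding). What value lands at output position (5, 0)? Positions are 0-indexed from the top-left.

The receptive field on the input at this output position is [7 11 5 / 15 5 13 / 14 4 11]. Elementwise product with the kernel and sum: 7·1 + 11·1 + 5·1 + 15·-1 + 5·1 + 13·3 + 4·3 + 11·-1.

53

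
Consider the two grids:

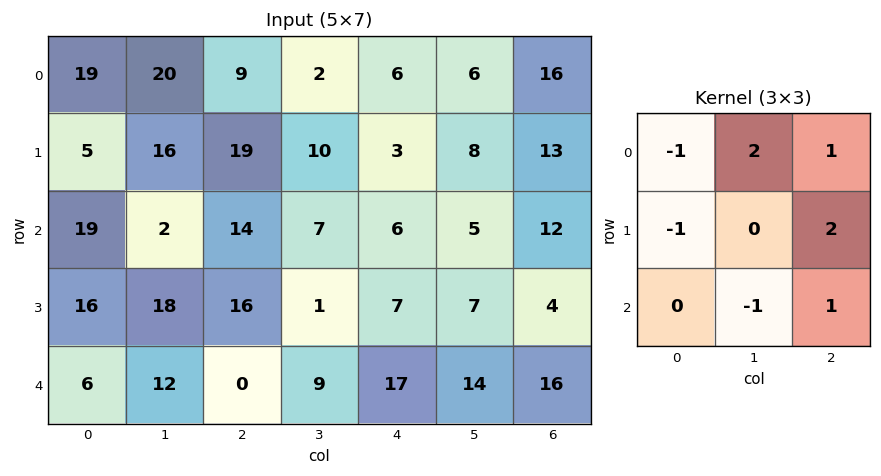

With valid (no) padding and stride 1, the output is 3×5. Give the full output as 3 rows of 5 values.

75 -3 -13 21 52
53 29 8 7 41
3 26 12 20 19

Output[0,0]: The receptive field on the input at this output position is [19 20 9 / 5 16 19 / 19 2 14]. Elementwise product with the kernel and sum: 19·-1 + 20·2 + 9·1 + 5·-1 + 19·2 + 2·-1 + 14·1.
Output[0,1]: The receptive field on the input at this output position is [20 9 2 / 16 19 10 / 2 14 7]. Elementwise product with the kernel and sum: 20·-1 + 9·2 + 2·1 + 16·-1 + 10·2 + 14·-1 + 7·1.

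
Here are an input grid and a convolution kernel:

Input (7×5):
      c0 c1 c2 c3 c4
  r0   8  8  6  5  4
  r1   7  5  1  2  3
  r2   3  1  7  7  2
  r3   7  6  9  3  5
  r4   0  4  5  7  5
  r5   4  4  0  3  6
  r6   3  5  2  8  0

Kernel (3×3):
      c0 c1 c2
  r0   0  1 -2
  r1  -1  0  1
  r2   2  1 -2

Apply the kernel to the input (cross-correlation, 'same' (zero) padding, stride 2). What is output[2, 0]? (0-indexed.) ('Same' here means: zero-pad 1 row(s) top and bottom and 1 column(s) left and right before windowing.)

-5

The receptive field on the zero-padded input at this output position is [0 7 6 / 0 0 4 / 0 4 4]. Elementwise product with the kernel and sum: 7·1 + 6·-2 + 0·-1 + 4·1 + 0·2 + 4·1 + 4·-2.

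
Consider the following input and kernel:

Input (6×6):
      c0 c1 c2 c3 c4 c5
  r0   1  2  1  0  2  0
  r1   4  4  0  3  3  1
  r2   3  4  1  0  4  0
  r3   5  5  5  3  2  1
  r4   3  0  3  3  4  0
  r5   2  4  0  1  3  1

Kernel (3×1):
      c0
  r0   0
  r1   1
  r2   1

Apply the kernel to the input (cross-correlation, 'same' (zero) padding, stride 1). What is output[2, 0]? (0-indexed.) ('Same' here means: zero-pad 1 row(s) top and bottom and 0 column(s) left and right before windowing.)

8

The receptive field on the zero-padded input at this output position is [4 / 3 / 5]. Elementwise product with the kernel and sum: 3·1 + 5·1.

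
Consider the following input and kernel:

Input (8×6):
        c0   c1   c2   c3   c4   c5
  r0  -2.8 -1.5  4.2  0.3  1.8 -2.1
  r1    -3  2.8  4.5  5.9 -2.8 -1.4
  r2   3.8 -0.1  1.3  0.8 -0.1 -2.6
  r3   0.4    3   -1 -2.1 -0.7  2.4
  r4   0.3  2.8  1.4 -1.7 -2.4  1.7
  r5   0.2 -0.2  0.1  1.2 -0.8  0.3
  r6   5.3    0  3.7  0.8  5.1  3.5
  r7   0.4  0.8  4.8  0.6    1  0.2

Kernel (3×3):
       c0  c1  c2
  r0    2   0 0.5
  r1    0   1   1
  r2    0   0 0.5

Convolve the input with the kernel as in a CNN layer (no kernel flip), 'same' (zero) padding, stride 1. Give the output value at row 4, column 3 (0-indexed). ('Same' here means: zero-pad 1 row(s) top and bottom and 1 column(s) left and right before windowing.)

The receptive field on the zero-padded input at this output position is [-1 -2.1 -0.7 / 1.4 -1.7 -2.4 / 0.1 1.2 -0.8]. Elementwise product with the kernel and sum: -1·2 + -0.7·0.5 + -1.7·1 + -2.4·1 + -0.8·0.5.

-6.85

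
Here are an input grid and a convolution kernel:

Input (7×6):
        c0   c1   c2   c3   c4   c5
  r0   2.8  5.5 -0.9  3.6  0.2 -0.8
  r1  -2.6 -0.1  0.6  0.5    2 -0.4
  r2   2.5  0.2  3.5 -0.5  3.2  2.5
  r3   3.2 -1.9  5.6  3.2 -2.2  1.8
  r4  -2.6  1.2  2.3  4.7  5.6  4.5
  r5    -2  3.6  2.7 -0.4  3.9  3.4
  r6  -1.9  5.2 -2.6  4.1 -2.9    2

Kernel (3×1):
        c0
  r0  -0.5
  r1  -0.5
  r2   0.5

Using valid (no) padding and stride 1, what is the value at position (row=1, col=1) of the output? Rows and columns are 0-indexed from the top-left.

The receptive field on the input at this output position is [-0.1 / 0.2 / -1.9]. Elementwise product with the kernel and sum: -0.1·-0.5 + 0.2·-0.5 + -1.9·0.5.

-1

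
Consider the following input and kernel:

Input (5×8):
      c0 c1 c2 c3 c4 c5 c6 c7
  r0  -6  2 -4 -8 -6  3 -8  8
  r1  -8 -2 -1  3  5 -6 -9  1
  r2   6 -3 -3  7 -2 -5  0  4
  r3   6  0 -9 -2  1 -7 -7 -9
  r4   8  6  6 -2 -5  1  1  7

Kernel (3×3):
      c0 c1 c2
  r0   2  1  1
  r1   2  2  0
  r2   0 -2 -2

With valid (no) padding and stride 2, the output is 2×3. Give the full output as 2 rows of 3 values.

-22 -28 -9
-6 -9 -25

Output[0,0]: The receptive field on the input at this output position is [-6 2 -4 / -8 -2 -1 / 6 -3 -3]. Elementwise product with the kernel and sum: -6·2 + 2·1 + -4·1 + -8·2 + -2·2 + -3·-2 + -3·-2.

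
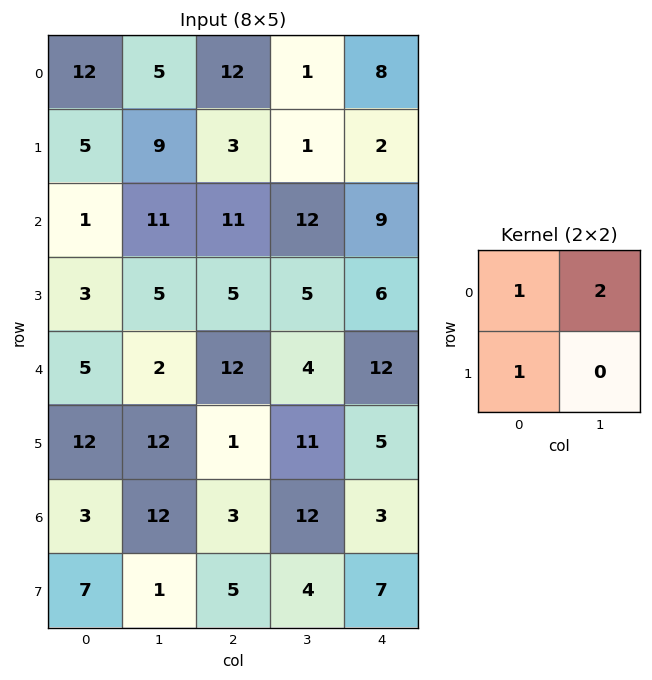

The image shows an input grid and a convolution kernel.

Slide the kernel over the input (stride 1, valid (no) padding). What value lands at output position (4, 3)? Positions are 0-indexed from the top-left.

39

The receptive field on the input at this output position is [4 12 / 11 5]. Elementwise product with the kernel and sum: 4·1 + 12·2 + 11·1.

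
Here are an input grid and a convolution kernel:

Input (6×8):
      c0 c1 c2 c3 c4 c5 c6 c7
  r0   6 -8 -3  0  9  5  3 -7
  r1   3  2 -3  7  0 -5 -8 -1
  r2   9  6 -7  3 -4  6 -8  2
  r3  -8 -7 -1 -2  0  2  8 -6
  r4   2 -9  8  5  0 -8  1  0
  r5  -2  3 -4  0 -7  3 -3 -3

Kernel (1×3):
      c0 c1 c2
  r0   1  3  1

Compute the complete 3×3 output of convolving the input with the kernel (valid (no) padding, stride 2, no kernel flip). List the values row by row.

Output[0,0]: The receptive field on the input at this output position is [6 -8 -3]. Elementwise product with the kernel and sum: 6·1 + -8·3 + -3·1.

-21 6 27
20 -2 6
-17 23 -23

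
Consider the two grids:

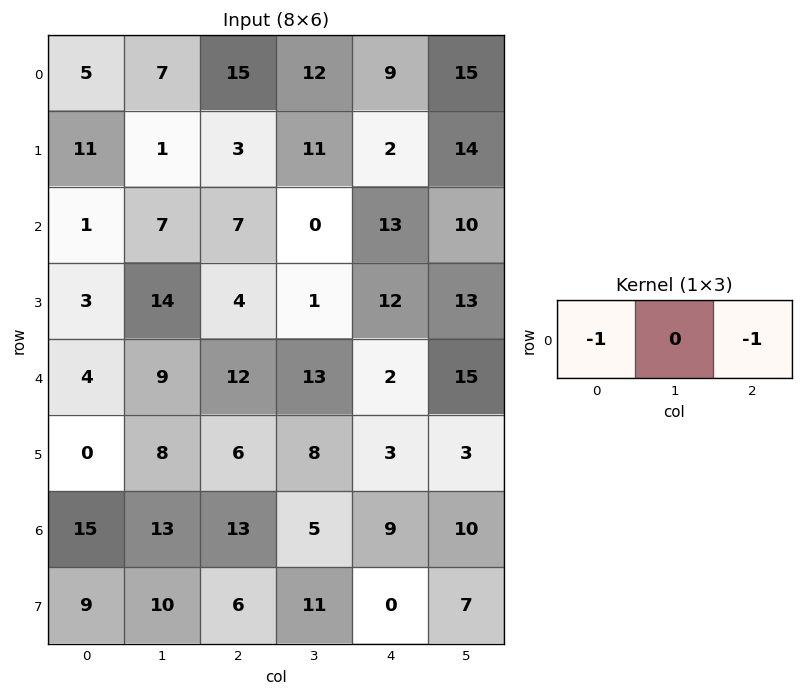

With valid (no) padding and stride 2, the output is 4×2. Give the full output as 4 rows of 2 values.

Output[0,0]: The receptive field on the input at this output position is [5 7 15]. Elementwise product with the kernel and sum: 5·-1 + 15·-1.
Output[0,1]: The receptive field on the input at this output position is [15 12 9]. Elementwise product with the kernel and sum: 15·-1 + 9·-1.

-20 -24
-8 -20
-16 -14
-28 -22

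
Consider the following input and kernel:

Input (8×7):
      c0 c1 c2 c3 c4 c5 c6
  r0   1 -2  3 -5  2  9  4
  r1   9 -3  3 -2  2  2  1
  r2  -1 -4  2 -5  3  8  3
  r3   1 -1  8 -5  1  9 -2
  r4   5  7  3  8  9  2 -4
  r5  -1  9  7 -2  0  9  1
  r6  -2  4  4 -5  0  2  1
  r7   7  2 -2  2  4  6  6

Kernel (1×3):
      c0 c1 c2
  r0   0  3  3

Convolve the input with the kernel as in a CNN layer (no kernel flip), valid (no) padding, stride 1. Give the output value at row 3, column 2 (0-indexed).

-12

The receptive field on the input at this output position is [8 -5 1]. Elementwise product with the kernel and sum: -5·3 + 1·3.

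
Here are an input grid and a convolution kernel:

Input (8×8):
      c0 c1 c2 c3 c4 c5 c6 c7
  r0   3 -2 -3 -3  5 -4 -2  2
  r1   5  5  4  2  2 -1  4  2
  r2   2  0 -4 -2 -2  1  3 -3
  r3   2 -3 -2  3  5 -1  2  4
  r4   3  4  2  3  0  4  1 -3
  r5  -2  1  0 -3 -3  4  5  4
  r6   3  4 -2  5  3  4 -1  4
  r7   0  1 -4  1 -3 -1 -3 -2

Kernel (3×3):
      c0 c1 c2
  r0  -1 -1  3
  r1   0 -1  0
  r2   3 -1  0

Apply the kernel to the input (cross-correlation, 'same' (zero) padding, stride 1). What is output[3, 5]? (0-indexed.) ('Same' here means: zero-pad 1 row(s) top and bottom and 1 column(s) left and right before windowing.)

7

The receptive field on the zero-padded input at this output position is [-2 1 3 / 5 -1 2 / 0 4 1]. Elementwise product with the kernel and sum: -2·-1 + 1·-1 + 3·3 + -1·-1 + 0·3 + 4·-1.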